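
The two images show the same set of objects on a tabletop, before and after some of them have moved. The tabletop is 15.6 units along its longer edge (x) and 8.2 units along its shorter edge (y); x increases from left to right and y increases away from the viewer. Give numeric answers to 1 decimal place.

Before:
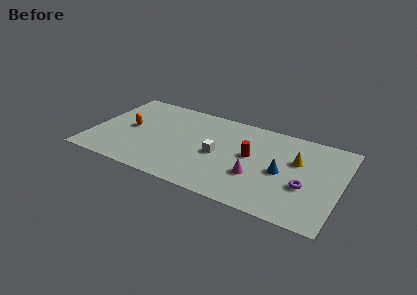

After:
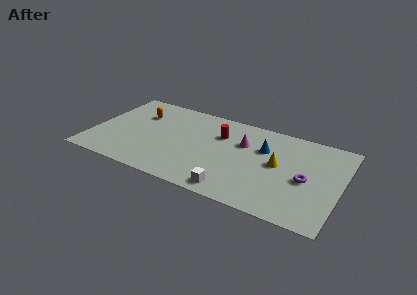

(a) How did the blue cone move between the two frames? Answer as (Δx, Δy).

(-1.3, 1.7)

The blue cone started near (12.0, 3.8) and ended near (10.7, 5.5).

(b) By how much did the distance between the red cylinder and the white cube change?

+2.8

Before: roughly 2.1 units apart; after: 4.9. That's 2.8 units further apart.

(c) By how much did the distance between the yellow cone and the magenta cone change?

-0.8

Before: roughly 3.3 units apart; after: 2.5. That's 0.8 units closer together.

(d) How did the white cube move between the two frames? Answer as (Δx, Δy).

(1.3, -2.8)

From the two frames, the white cube sits at roughly (8.0, 3.8) before and (9.3, 1.0) after.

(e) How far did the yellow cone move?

1.4

The yellow cone was near (12.8, 5.2) before and (11.7, 4.4) after, so it travelled √(1.1² + 0.8²) ≈ 1.4 units.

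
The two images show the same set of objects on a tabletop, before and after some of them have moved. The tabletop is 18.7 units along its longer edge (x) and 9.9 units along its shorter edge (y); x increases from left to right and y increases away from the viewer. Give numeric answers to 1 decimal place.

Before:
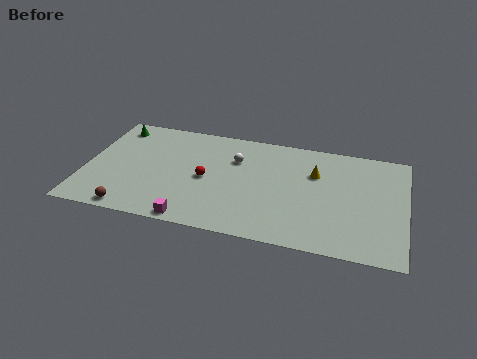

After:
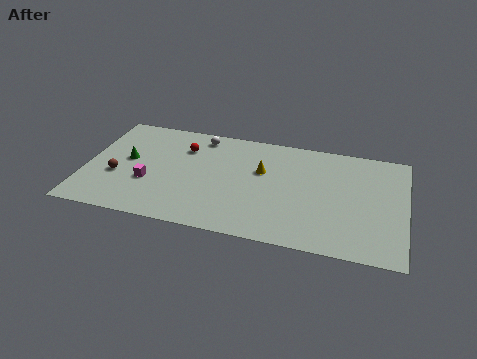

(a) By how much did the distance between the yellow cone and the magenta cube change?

-2.0

They were about 9.0 units apart before and 7.0 after — 2.0 units closer together.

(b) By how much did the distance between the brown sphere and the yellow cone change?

-3.2

The distance was about 11.9 in the first image and 8.7 in the second, so they moved 3.2 units closer together.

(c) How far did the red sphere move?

3.0

The red sphere moved from about (7.1, 4.7) to (5.6, 7.3), a distance of √(1.5² + 2.6²) ≈ 3.0.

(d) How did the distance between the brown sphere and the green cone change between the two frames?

-6.0

They were about 7.7 units apart before and 1.7 after — 6.0 units closer together.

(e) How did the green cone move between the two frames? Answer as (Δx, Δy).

(1.0, -3.0)

The green cone started near (1.4, 8.4) and ended near (2.4, 5.4).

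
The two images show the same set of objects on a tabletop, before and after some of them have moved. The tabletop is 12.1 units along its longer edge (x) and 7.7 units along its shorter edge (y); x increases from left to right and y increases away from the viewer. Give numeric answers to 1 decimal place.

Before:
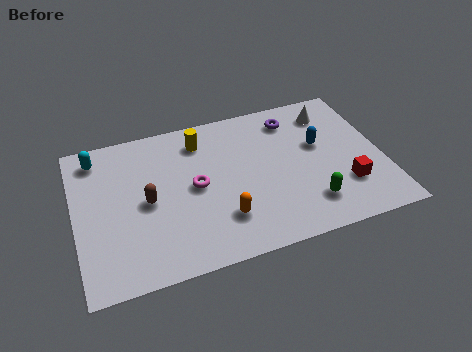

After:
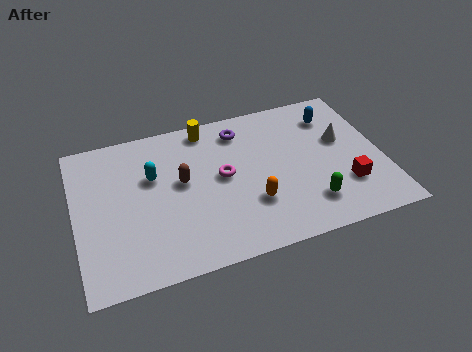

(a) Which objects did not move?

the green capsule and the red cube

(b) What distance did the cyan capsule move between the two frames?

2.6

The cyan capsule moved from about (1.0, 6.5) to (3.1, 4.9), a distance of √(2.1² + 1.6²) ≈ 2.6.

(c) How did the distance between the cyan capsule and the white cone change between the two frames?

-1.8

Before: roughly 9.3 units apart; after: 7.5. That's 1.8 units closer together.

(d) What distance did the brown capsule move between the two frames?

1.5

The brown capsule moved from about (2.8, 3.7) to (4.2, 4.3), a distance of √(1.4² + 0.6²) ≈ 1.5.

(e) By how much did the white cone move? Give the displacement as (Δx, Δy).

(0.3, -1.6)

The white cone started near (10.3, 6.2) and ended near (10.6, 4.6).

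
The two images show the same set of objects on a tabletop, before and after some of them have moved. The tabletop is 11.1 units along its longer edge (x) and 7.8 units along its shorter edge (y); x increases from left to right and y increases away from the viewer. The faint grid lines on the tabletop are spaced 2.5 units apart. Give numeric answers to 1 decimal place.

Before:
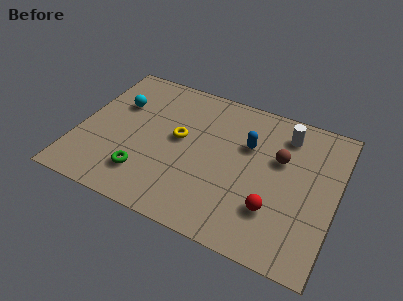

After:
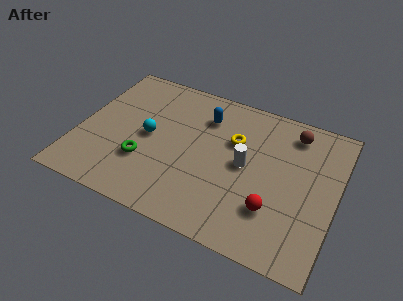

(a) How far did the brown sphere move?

1.6

The brown sphere was near (8.6, 4.9) before and (9.0, 6.5) after, so it travelled √(0.4² + 1.6²) ≈ 1.6 units.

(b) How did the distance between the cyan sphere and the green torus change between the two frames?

-2.4

The distance was about 3.8 in the first image and 1.4 in the second, so they moved 2.4 units closer together.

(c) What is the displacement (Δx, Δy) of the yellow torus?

(2.3, 0.8)

From the two frames, the yellow torus sits at roughly (4.3, 4.3) before and (6.6, 5.1) after.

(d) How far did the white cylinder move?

2.7

From (8.7, 6.3) to (7.2, 4.0), the white cylinder covered √(1.5² + 2.3²) ≈ 2.7 units.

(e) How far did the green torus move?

0.7

The green torus was near (3.1, 1.8) before and (3.0, 2.5) after, so it travelled √(0.1² + 0.7²) ≈ 0.7 units.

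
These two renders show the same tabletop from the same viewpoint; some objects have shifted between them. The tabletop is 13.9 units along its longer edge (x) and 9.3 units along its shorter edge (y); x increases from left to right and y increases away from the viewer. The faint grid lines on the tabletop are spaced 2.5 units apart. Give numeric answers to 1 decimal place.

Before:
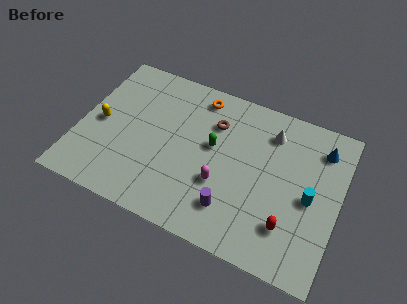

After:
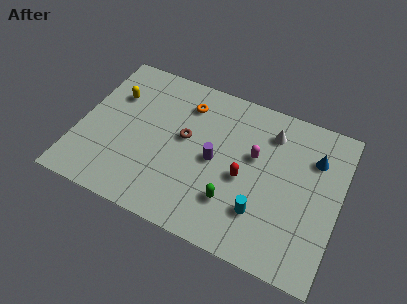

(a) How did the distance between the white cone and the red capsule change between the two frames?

-1.8

They were about 5.2 units apart before and 3.4 after — 1.8 units closer together.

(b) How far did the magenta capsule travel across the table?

2.7

The magenta capsule moved from about (7.8, 3.3) to (9.3, 5.6), a distance of √(1.5² + 2.3²) ≈ 2.7.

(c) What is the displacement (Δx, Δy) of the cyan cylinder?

(-2.4, -1.8)

The cyan cylinder was at about (12.4, 4.3) and moved to about (10.0, 2.5).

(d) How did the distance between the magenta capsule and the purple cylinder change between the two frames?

+0.9

Before: roughly 1.4 units apart; after: 2.3. That's 0.9 units further apart.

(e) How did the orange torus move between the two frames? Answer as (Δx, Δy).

(-0.6, -0.7)

The orange torus was at about (6.0, 8.0) and moved to about (5.4, 7.3).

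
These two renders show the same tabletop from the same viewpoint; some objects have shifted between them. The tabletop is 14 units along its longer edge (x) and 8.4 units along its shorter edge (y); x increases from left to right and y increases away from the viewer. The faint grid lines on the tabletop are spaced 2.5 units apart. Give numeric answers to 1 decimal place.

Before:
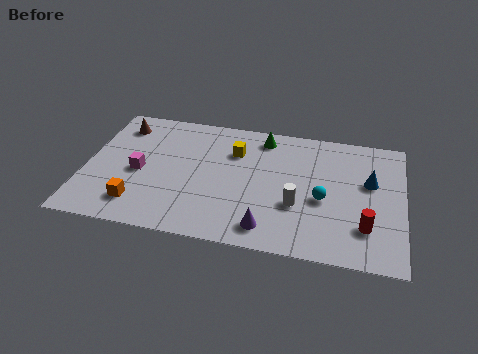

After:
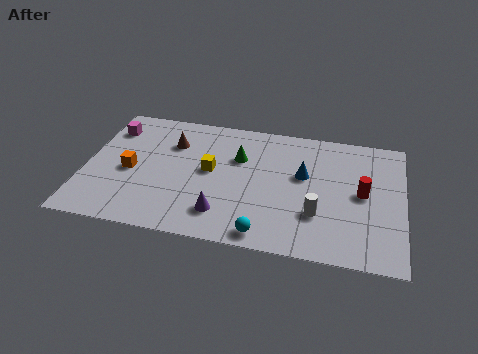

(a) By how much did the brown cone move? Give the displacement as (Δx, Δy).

(2.4, -0.8)

The brown cone started near (1.3, 6.8) and ended near (3.7, 6.0).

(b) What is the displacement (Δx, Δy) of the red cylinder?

(-0.2, 2.1)

The red cylinder was at about (12.4, 2.2) and moved to about (12.2, 4.3).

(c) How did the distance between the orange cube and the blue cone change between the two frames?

-2.9

Before: roughly 10.6 units apart; after: 7.7. That's 2.9 units closer together.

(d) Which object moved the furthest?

the cyan sphere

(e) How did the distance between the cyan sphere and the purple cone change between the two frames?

-1.2

The distance was about 3.3 in the first image and 2.1 in the second, so they moved 1.2 units closer together.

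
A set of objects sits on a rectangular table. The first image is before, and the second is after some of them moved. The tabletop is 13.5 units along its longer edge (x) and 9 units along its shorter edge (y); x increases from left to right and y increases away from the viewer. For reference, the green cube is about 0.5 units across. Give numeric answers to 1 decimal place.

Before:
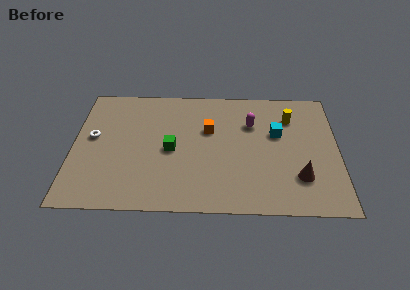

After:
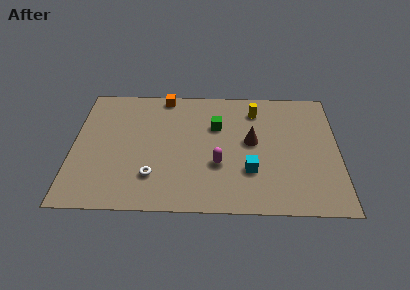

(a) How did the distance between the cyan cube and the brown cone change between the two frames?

-1.2

They were about 3.3 units apart before and 2.1 after — 1.2 units closer together.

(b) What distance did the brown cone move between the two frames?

3.5

The brown cone moved from about (11.5, 2.4) to (9.1, 4.9), a distance of √(2.4² + 2.5²) ≈ 3.5.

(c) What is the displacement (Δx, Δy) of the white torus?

(3.1, -2.7)

The white torus was at about (1.0, 5.0) and moved to about (4.1, 2.3).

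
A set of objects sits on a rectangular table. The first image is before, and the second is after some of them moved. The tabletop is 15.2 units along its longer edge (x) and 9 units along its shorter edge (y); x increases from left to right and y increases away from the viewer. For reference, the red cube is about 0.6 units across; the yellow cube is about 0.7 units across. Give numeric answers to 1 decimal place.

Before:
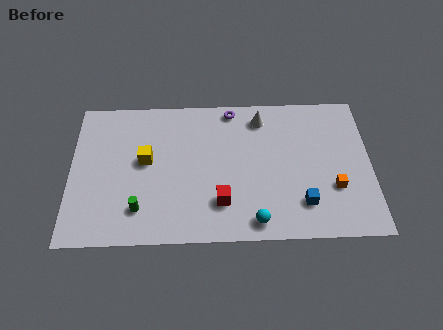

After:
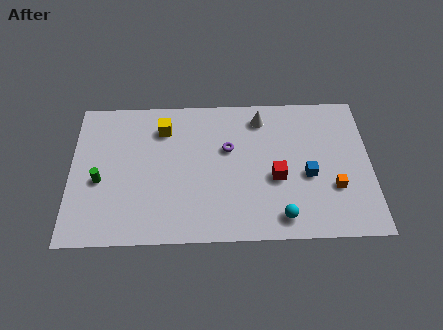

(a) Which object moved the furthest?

the red cube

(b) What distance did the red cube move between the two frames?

3.1

From (7.6, 2.3) to (10.4, 3.7), the red cube covered √(2.8² + 1.4²) ≈ 3.1 units.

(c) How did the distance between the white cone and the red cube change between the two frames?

-1.7

The distance was about 5.6 in the first image and 3.9 in the second, so they moved 1.7 units closer together.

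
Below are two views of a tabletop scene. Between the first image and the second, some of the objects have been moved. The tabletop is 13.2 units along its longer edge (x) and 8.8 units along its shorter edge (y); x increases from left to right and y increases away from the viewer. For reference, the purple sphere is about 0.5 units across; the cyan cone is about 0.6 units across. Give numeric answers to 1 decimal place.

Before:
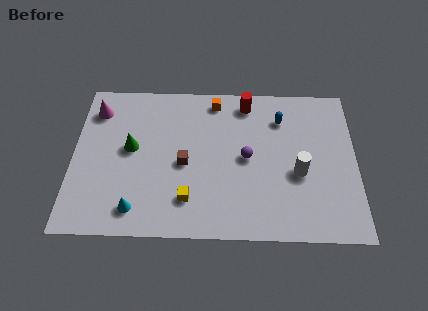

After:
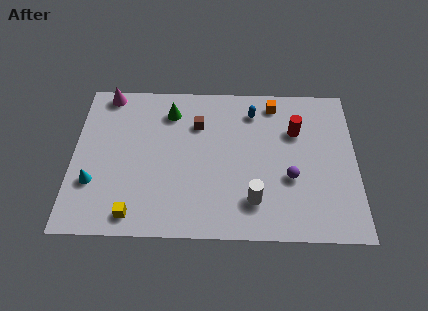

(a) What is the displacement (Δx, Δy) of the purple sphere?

(2.0, -1.1)

The purple sphere started near (8.1, 4.4) and ended near (10.1, 3.3).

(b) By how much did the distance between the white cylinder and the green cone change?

-1.6

Before: roughly 7.9 units apart; after: 6.3. That's 1.6 units closer together.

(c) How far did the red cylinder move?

2.8

The red cylinder moved from about (8.1, 7.6) to (10.4, 6.0), a distance of √(2.3² + 1.6²) ≈ 2.8.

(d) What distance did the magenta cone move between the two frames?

1.1

From (1.0, 7.0) to (1.5, 8.0), the magenta cone covered √(0.5² + 1.0²) ≈ 1.1 units.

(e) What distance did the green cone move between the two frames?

2.8

The green cone moved from about (2.7, 4.8) to (4.5, 7.0), a distance of √(1.8² + 2.2²) ≈ 2.8.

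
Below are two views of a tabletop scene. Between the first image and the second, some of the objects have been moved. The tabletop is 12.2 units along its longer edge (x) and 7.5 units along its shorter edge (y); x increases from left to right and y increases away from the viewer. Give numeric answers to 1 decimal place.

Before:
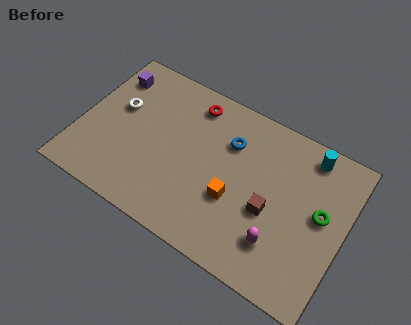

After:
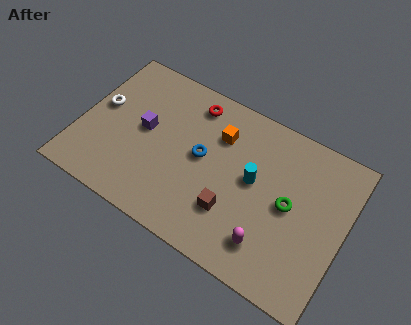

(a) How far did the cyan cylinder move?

3.3

The cyan cylinder was near (10.2, 6.5) before and (8.0, 4.1) after, so it travelled √(2.2² + 2.4²) ≈ 3.3 units.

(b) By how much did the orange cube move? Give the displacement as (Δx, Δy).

(-1.1, 2.6)

The orange cube started near (7.3, 2.8) and ended near (6.2, 5.4).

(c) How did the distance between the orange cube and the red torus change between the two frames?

-2.6

They were about 4.3 units apart before and 1.7 after — 2.6 units closer together.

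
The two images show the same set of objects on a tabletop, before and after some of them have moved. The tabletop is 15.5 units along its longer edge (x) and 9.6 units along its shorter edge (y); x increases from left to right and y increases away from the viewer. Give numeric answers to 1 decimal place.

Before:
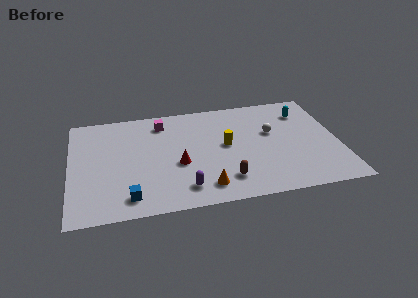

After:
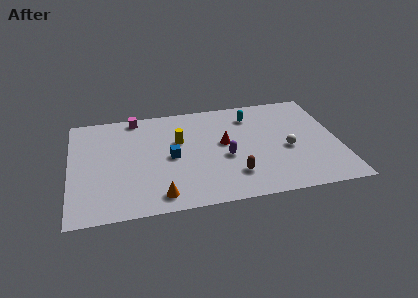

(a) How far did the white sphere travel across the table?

1.9

The white sphere moved from about (11.7, 5.8) to (12.5, 4.1), a distance of √(0.8² + 1.7²) ≈ 1.9.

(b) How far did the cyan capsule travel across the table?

3.1

The cyan capsule moved from about (13.7, 7.4) to (10.6, 7.6), a distance of √(3.1² + 0.2²) ≈ 3.1.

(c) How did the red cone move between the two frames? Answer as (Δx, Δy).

(2.7, 1.4)

The red cone was at about (6.2, 3.9) and moved to about (8.9, 5.3).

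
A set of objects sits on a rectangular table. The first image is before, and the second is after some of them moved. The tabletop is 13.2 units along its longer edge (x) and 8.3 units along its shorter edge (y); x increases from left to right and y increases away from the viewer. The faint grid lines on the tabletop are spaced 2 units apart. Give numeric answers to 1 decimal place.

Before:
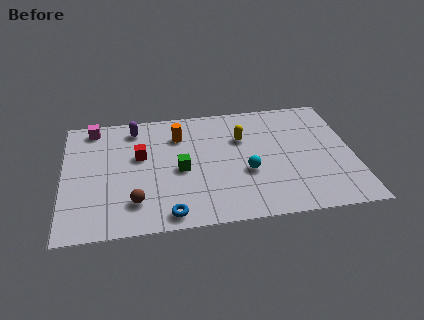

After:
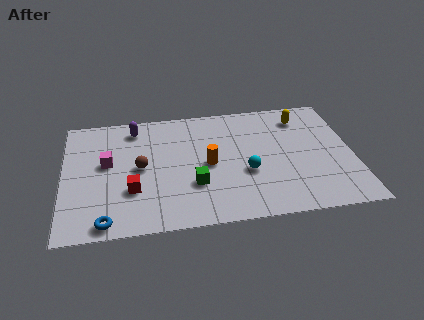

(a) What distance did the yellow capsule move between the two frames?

3.0

The yellow capsule was near (8.2, 5.6) before and (11.0, 6.7) after, so it travelled √(2.8² + 1.1²) ≈ 3.0 units.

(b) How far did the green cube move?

1.3

The green cube was near (5.3, 3.8) before and (5.9, 2.7) after, so it travelled √(0.6² + 1.1²) ≈ 1.3 units.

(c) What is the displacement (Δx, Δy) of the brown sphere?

(0.3, 2.3)

The brown sphere was at about (3.2, 1.9) and moved to about (3.5, 4.2).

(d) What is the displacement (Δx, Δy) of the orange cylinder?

(1.3, -2.2)

The orange cylinder started near (5.3, 6.2) and ended near (6.6, 4.0).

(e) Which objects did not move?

the cyan sphere and the purple capsule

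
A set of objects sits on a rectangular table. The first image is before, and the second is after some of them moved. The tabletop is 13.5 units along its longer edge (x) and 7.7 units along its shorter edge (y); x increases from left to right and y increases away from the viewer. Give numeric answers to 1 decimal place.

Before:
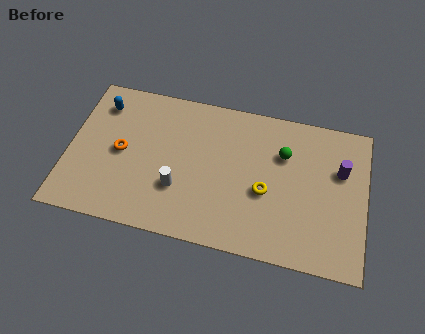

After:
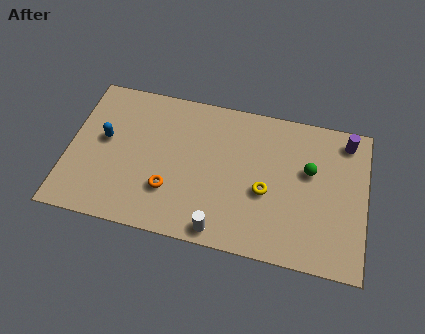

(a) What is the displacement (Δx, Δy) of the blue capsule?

(0.3, -1.8)

The blue capsule started near (1.3, 6.1) and ended near (1.6, 4.3).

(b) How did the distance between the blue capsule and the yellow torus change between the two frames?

-0.7

The distance was about 8.2 in the first image and 7.5 in the second, so they moved 0.7 units closer together.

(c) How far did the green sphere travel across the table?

1.3

The green sphere moved from about (9.7, 5.3) to (10.9, 4.7), a distance of √(1.2² + 0.6²) ≈ 1.3.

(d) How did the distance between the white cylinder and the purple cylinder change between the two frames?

+0.3

Before: roughly 7.6 units apart; after: 7.9. That's 0.3 units further apart.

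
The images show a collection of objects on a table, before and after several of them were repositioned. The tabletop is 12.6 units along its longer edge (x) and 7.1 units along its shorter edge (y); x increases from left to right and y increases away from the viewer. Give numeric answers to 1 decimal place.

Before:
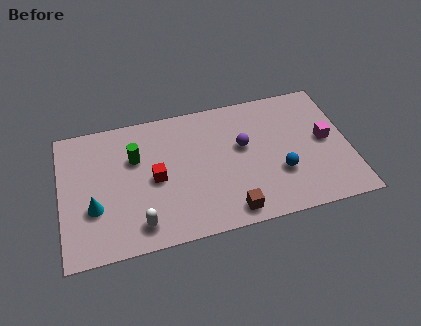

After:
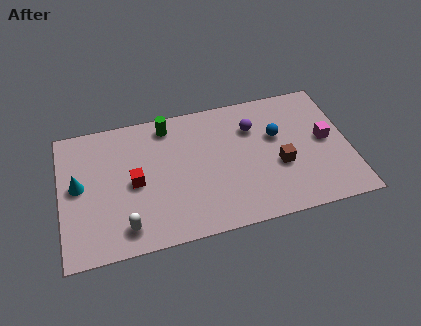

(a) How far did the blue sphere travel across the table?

2.0

The blue sphere was near (9.5, 2.4) before and (9.5, 4.4) after, so it travelled √(0.0² + 2.0²) ≈ 2.0 units.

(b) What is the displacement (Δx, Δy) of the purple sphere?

(0.5, 0.9)

From the two frames, the purple sphere sits at roughly (8.0, 4.2) before and (8.5, 5.1) after.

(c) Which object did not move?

the magenta cube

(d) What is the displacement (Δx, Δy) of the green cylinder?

(1.5, 1.4)

The green cylinder was at about (3.3, 4.7) and moved to about (4.8, 6.1).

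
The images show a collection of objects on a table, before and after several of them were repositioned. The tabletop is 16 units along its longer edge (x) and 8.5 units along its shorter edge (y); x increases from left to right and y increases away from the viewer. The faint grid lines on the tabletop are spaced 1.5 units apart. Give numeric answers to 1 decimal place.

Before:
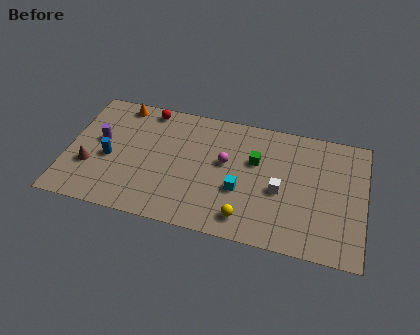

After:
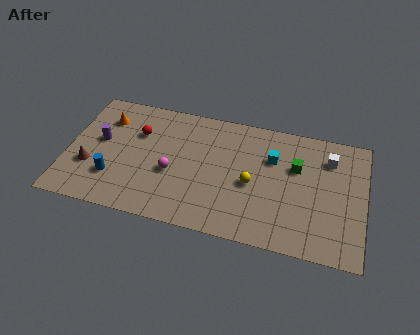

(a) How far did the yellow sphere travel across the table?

2.4

The yellow sphere moved from about (9.8, 1.4) to (10.0, 3.8), a distance of √(0.2² + 2.4²) ≈ 2.4.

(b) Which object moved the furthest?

the white cube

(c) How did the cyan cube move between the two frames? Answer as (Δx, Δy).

(1.6, 2.6)

The cyan cube was at about (9.4, 3.2) and moved to about (11.0, 5.8).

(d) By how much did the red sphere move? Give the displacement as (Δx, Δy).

(-0.4, -1.8)

The red sphere was at about (4.1, 7.6) and moved to about (3.7, 5.8).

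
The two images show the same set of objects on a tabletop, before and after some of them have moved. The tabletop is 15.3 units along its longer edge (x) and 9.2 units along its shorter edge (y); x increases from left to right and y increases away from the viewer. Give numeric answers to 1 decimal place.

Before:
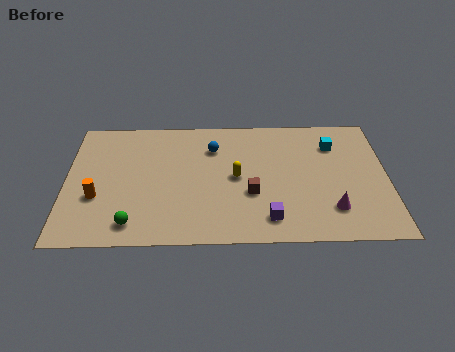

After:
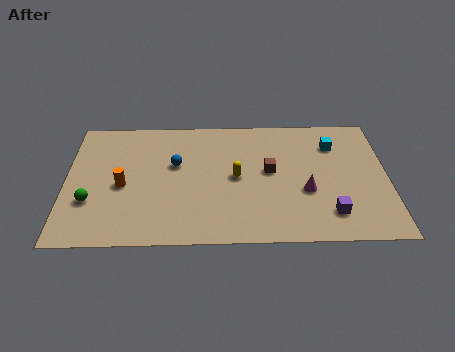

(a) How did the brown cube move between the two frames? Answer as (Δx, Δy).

(0.9, 1.6)

The brown cube started near (8.8, 3.4) and ended near (9.7, 5.0).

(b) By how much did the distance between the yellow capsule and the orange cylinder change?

-1.3

The distance was about 6.7 in the first image and 5.4 in the second, so they moved 1.3 units closer together.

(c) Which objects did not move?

the cyan cube and the yellow capsule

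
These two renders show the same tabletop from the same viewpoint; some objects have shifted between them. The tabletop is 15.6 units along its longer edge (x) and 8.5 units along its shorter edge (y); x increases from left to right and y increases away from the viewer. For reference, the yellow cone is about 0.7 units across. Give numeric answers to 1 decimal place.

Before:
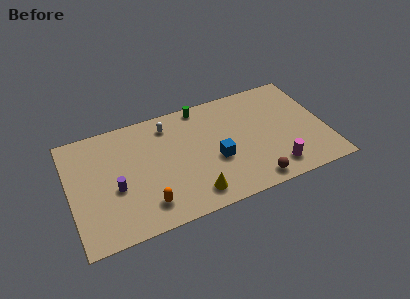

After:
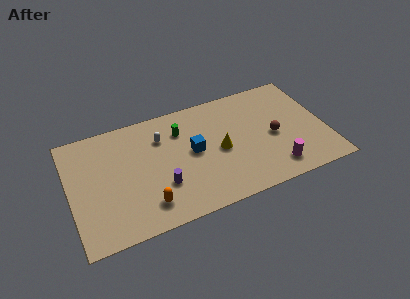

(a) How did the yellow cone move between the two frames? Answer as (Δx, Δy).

(1.9, 2.6)

From the two frames, the yellow cone sits at roughly (7.2, 1.4) before and (9.1, 4.0) after.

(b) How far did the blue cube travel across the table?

1.7

The blue cube moved from about (8.8, 3.4) to (7.5, 4.5), a distance of √(1.3² + 1.1²) ≈ 1.7.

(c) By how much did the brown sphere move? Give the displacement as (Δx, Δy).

(1.6, 2.9)

From the two frames, the brown sphere sits at roughly (10.8, 1.0) before and (12.4, 3.9) after.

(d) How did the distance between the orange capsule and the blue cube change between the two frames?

-0.5

Before: roughly 4.7 units apart; after: 4.2. That's 0.5 units closer together.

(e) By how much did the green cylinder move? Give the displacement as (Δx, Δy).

(-1.4, -1.4)

The green cylinder started near (8.3, 7.7) and ended near (6.9, 6.3).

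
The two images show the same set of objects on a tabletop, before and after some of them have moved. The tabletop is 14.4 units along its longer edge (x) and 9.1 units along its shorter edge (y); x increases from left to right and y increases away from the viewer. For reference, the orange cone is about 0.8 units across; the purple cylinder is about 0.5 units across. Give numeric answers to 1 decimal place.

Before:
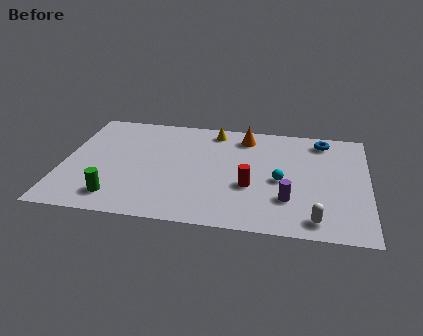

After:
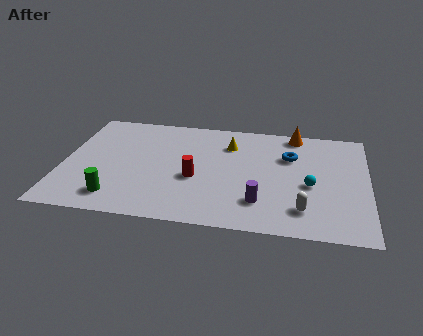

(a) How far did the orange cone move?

2.5

The orange cone was near (8.5, 7.6) before and (10.9, 8.2) after, so it travelled √(2.4² + 0.6²) ≈ 2.5 units.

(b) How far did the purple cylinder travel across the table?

1.4

From (10.7, 2.6) to (9.4, 2.2), the purple cylinder covered √(1.3² + 0.4²) ≈ 1.4 units.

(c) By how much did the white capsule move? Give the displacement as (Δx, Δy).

(-0.6, 0.7)

The white capsule started near (12.0, 1.2) and ended near (11.4, 1.9).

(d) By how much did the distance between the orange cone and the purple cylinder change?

+0.7

They were about 5.5 units apart before and 6.2 after — 0.7 units further apart.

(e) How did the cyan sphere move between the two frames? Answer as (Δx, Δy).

(1.4, -0.2)

From the two frames, the cyan sphere sits at roughly (10.3, 4.1) before and (11.7, 3.9) after.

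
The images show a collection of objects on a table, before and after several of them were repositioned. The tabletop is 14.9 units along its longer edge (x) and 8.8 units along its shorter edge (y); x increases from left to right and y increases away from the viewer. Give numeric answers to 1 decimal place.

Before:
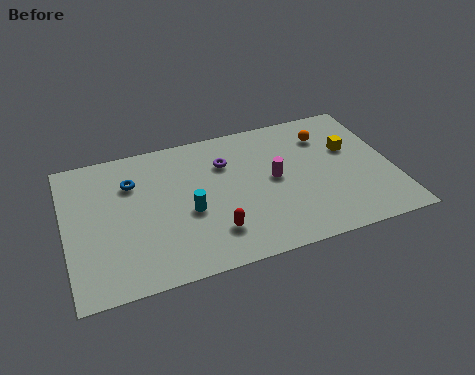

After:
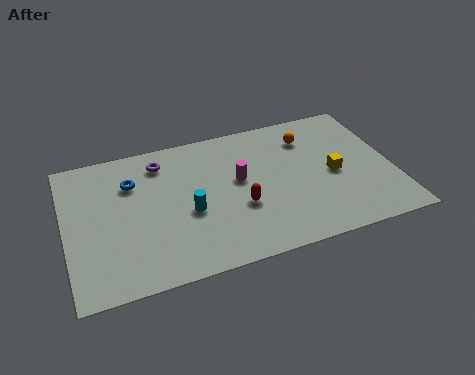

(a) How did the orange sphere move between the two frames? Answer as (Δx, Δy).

(-0.8, 0.1)

The orange sphere was at about (12.1, 6.7) and moved to about (11.3, 6.8).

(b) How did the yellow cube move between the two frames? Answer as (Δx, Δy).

(-0.9, -1.4)

The yellow cube was at about (13.1, 5.5) and moved to about (12.2, 4.1).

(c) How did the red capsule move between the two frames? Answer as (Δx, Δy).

(1.3, 1.2)

The red capsule started near (6.5, 2.1) and ended near (7.8, 3.3).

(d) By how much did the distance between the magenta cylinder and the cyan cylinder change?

-1.4

The distance was about 4.1 in the first image and 2.7 in the second, so they moved 1.4 units closer together.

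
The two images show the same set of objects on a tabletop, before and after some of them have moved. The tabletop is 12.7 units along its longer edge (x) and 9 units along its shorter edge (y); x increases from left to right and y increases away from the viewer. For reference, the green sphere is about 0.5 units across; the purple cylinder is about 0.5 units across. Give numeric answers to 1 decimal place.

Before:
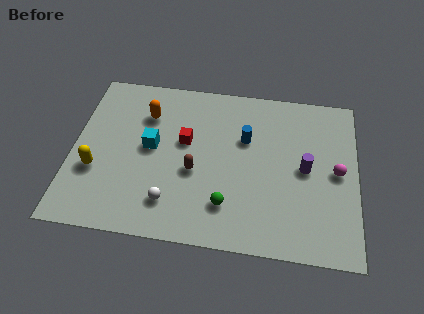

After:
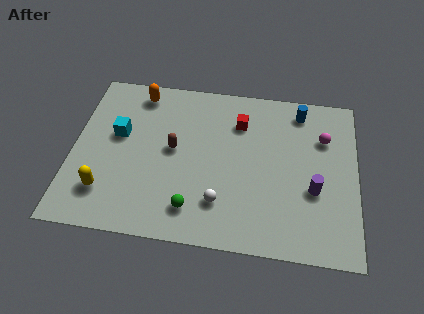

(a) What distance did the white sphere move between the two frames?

2.2

The white sphere moved from about (4.5, 1.9) to (6.7, 2.2), a distance of √(2.2² + 0.3²) ≈ 2.2.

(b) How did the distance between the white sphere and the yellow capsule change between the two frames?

+1.5

Before: roughly 3.6 units apart; after: 5.1. That's 1.5 units further apart.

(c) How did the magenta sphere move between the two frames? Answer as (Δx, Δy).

(-0.6, 1.8)

The magenta sphere started near (11.8, 4.5) and ended near (11.2, 6.3).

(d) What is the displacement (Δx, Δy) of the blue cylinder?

(2.4, 1.9)

The blue cylinder started near (7.7, 5.8) and ended near (10.1, 7.7).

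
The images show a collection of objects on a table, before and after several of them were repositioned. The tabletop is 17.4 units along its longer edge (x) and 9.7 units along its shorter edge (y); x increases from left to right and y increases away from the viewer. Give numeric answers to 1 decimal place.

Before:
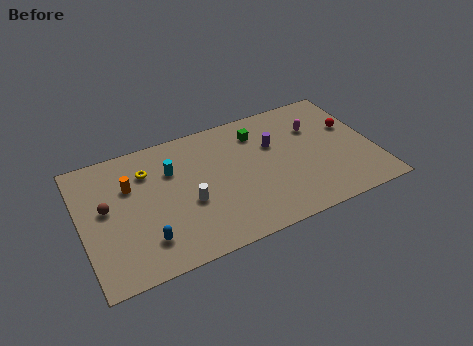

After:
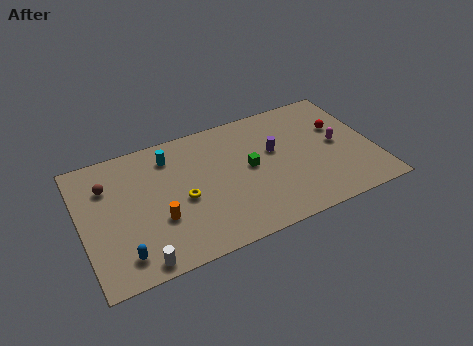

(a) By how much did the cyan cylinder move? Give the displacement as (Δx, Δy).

(0.0, 1.1)

The cyan cylinder started near (5.5, 6.7) and ended near (5.5, 7.8).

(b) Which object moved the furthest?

the white cylinder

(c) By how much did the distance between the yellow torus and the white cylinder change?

+0.6

They were about 3.9 units apart before and 4.5 after — 0.6 units further apart.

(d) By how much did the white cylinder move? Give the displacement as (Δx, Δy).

(-3.2, -3.0)

From the two frames, the white cylinder sits at roughly (6.2, 3.9) before and (3.0, 0.9) after.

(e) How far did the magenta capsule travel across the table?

2.1

From (14.2, 6.7) to (15.3, 4.9), the magenta capsule covered √(1.1² + 1.8²) ≈ 2.1 units.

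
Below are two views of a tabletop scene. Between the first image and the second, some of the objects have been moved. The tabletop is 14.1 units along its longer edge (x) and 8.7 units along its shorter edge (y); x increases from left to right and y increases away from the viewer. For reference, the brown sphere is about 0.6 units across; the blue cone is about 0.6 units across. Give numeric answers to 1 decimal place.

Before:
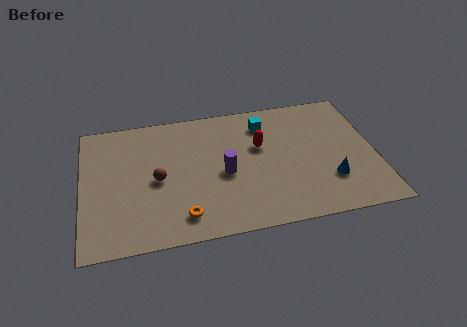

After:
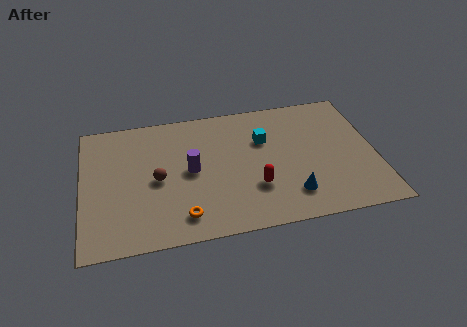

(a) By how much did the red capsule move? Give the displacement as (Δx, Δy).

(-0.4, -2.7)

From the two frames, the red capsule sits at roughly (8.6, 5.4) before and (8.2, 2.7) after.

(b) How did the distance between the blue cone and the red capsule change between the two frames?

-2.4

The distance was about 4.3 in the first image and 1.9 in the second, so they moved 2.4 units closer together.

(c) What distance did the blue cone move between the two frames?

2.0

The blue cone moved from about (11.8, 2.5) to (9.9, 1.9), a distance of √(1.9² + 0.6²) ≈ 2.0.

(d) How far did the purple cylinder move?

1.7

The purple cylinder moved from about (6.8, 3.9) to (5.2, 4.4), a distance of √(1.6² + 0.5²) ≈ 1.7.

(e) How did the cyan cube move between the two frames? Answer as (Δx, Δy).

(-0.1, -1.1)

The cyan cube was at about (8.9, 6.9) and moved to about (8.8, 5.8).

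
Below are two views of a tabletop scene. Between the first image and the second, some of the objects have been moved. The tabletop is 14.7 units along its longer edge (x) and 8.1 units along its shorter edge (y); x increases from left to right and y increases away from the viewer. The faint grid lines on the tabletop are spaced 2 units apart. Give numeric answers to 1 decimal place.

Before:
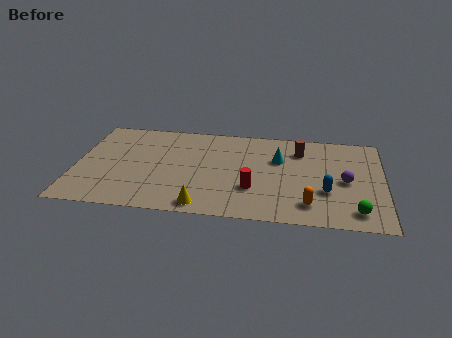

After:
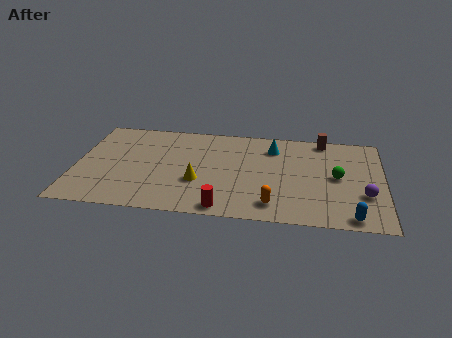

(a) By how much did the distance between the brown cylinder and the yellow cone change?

+0.4

They were about 7.0 units apart before and 7.4 after — 0.4 units further apart.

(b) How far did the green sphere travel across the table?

2.9

The green sphere moved from about (13.4, 1.3) to (12.5, 4.1), a distance of √(0.9² + 2.8²) ≈ 2.9.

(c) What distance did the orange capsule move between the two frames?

1.7

The orange capsule was near (11.2, 1.6) before and (9.5, 1.4) after, so it travelled √(1.7² + 0.2²) ≈ 1.7 units.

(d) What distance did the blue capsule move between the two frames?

2.3

The blue capsule was near (12.0, 2.8) before and (13.2, 0.8) after, so it travelled √(1.2² + 2.0²) ≈ 2.3 units.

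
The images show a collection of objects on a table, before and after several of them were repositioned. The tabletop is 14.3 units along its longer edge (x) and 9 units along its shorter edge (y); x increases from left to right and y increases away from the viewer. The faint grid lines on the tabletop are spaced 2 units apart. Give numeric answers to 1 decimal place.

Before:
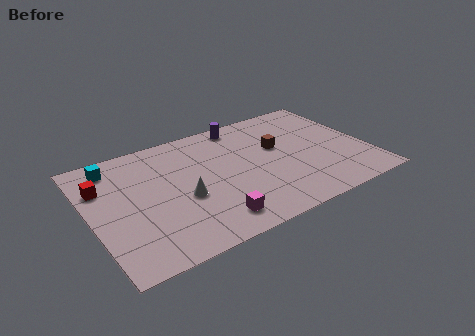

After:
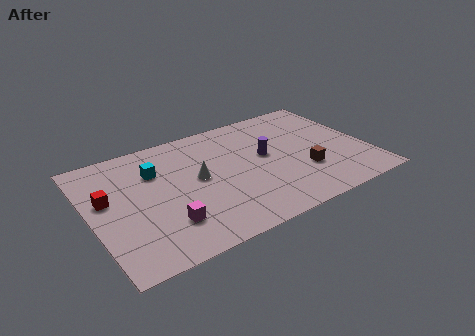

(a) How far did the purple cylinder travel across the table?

3.1

The purple cylinder moved from about (8.3, 8.0) to (9.1, 5.0), a distance of √(0.8² + 3.0²) ≈ 3.1.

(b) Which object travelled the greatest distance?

the purple cylinder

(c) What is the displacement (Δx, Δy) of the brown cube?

(1.0, -2.5)

From the two frames, the brown cube sits at roughly (9.8, 5.4) before and (10.8, 2.9) after.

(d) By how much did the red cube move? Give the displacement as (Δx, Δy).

(0.1, -1.0)

The red cube was at about (0.8, 6.3) and moved to about (0.9, 5.3).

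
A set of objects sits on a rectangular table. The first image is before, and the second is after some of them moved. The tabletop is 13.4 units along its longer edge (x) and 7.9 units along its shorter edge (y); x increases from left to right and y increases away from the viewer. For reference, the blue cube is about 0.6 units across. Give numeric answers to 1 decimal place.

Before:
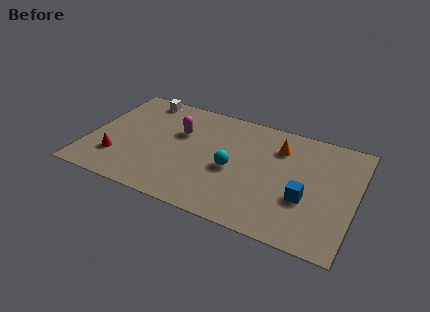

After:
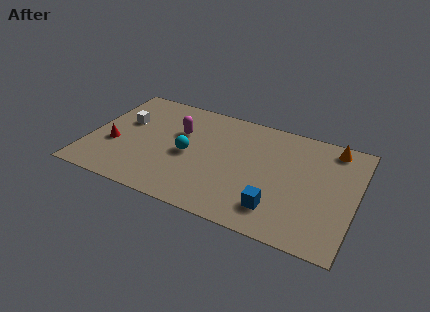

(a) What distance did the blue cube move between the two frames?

1.8

From (11.0, 2.9) to (9.7, 1.7), the blue cube covered √(1.3² + 1.2²) ≈ 1.8 units.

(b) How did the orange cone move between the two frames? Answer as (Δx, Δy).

(2.6, 1.0)

The orange cone started near (9.4, 5.9) and ended near (12.0, 6.9).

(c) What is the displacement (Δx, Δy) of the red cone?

(-0.3, 0.9)

From the two frames, the red cone sits at roughly (1.6, 2.1) before and (1.3, 3.0) after.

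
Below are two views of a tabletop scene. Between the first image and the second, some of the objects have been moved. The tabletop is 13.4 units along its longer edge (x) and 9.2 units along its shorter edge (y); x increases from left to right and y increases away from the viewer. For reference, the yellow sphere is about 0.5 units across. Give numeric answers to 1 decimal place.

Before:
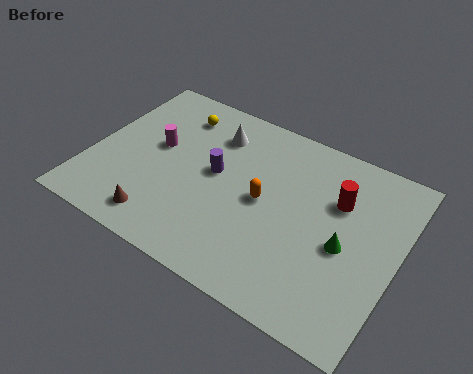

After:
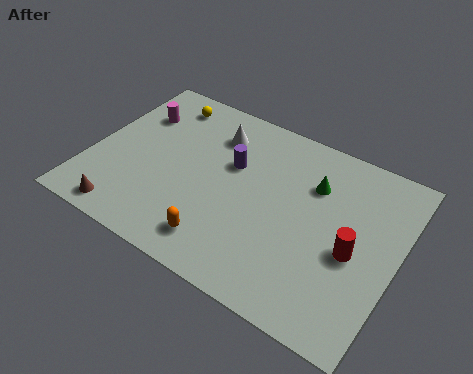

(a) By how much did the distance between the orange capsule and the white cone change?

+2.0

The distance was about 3.6 in the first image and 5.6 in the second, so they moved 2.0 units further apart.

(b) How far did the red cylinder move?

2.4

The red cylinder moved from about (10.6, 6.2) to (11.6, 4.0), a distance of √(1.0² + 2.2²) ≈ 2.4.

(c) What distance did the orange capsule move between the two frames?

3.3

The orange capsule was near (7.6, 4.6) before and (6.2, 1.6) after, so it travelled √(1.4² + 3.0²) ≈ 3.3 units.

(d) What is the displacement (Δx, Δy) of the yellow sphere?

(-0.7, 0.4)

From the two frames, the yellow sphere sits at roughly (3.2, 7.4) before and (2.5, 7.8) after.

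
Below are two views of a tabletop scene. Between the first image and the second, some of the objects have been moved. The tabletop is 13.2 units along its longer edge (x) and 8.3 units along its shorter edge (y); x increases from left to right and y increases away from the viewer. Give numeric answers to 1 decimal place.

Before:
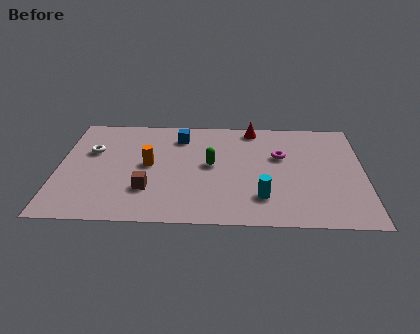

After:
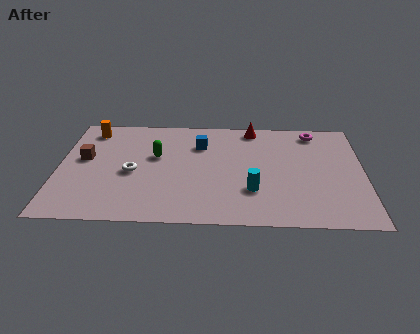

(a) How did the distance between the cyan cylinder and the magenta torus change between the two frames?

+2.1

The distance was about 3.3 in the first image and 5.4 in the second, so they moved 2.1 units further apart.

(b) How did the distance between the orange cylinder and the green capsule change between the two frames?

+0.8

Before: roughly 2.7 units apart; after: 3.5. That's 0.8 units further apart.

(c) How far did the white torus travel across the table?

2.4

The white torus moved from about (1.4, 5.3) to (3.2, 3.7), a distance of √(1.8² + 1.6²) ≈ 2.4.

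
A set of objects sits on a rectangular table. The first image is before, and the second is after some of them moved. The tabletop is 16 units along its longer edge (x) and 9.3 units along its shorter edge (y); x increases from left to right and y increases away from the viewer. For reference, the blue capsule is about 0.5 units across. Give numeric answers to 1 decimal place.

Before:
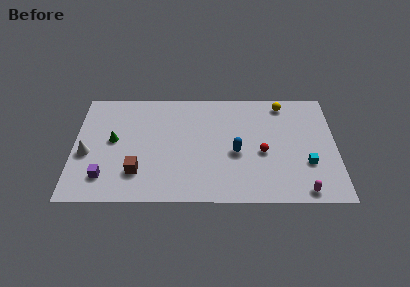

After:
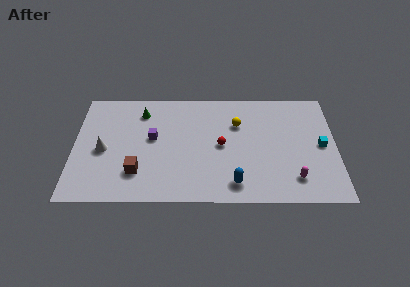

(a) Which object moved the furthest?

the purple cube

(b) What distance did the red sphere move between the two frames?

2.6

The red sphere was near (11.5, 4.0) before and (9.0, 4.6) after, so it travelled √(2.5² + 0.6²) ≈ 2.6 units.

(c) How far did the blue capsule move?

2.5

The blue capsule moved from about (9.9, 4.0) to (9.8, 1.5), a distance of √(0.1² + 2.5²) ≈ 2.5.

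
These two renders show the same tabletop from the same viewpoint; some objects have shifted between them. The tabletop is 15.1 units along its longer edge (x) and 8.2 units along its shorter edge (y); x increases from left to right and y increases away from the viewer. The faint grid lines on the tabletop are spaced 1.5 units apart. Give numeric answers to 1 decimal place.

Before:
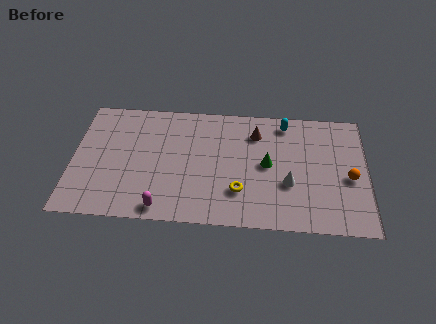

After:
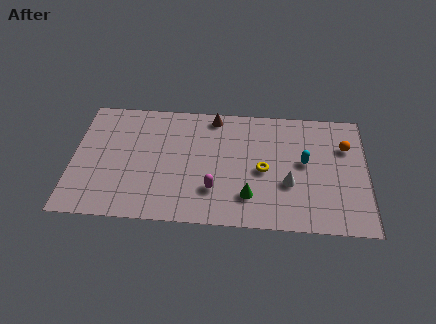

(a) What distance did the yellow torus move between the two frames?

1.9

The yellow torus was near (8.6, 2.3) before and (9.8, 3.8) after, so it travelled √(1.2² + 1.5²) ≈ 1.9 units.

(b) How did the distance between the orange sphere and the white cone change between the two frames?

+0.8

They were about 3.2 units apart before and 4.0 after — 0.8 units further apart.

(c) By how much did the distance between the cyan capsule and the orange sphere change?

-2.4

They were about 4.8 units apart before and 2.4 after — 2.4 units closer together.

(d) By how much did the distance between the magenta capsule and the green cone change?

-4.4

The distance was about 6.2 in the first image and 1.8 in the second, so they moved 4.4 units closer together.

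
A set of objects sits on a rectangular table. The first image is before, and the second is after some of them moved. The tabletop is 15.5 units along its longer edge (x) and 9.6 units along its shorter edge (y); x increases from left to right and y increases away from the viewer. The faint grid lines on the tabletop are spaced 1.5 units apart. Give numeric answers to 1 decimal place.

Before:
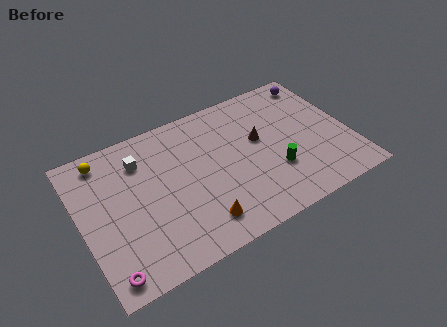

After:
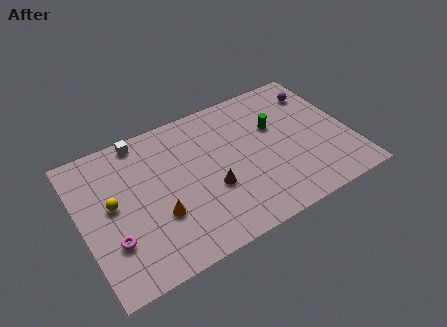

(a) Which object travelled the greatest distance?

the brown cone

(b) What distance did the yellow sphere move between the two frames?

3.1

The yellow sphere was near (1.7, 8.3) before and (1.8, 5.2) after, so it travelled √(0.1² + 3.1²) ≈ 3.1 units.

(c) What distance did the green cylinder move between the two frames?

3.0

The green cylinder was near (10.9, 3.1) before and (11.4, 6.1) after, so it travelled √(0.5² + 3.0²) ≈ 3.0 units.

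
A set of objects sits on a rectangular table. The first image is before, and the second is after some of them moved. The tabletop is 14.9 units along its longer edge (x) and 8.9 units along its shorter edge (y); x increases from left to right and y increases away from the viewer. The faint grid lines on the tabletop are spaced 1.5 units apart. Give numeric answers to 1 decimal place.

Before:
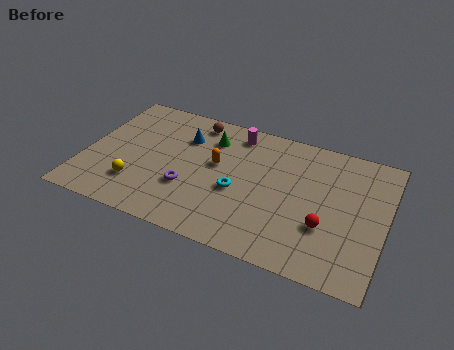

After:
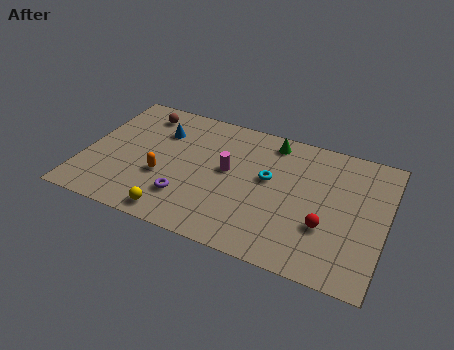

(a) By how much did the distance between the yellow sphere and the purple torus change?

-1.2

They were about 2.6 units apart before and 1.4 after — 1.2 units closer together.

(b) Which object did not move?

the red sphere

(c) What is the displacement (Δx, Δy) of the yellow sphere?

(2.1, -1.3)

The yellow sphere started near (2.8, 2.3) and ended near (4.9, 1.0).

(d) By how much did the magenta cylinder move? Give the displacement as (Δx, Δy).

(-0.1, -2.7)

From the two frames, the magenta cylinder sits at roughly (7.2, 7.6) before and (7.1, 4.9) after.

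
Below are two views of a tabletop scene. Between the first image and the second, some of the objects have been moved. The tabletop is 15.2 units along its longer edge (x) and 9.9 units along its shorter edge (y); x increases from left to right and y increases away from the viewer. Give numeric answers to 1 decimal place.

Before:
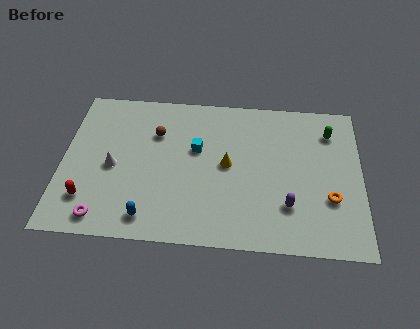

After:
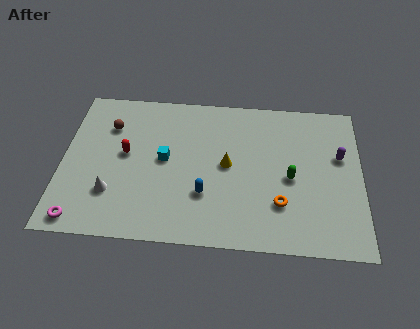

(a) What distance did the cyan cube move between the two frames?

1.8

From (6.8, 6.0) to (5.2, 5.2), the cyan cube covered √(1.6² + 0.8²) ≈ 1.8 units.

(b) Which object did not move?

the yellow cone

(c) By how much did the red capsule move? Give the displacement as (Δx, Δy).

(1.8, 3.1)

The red capsule started near (1.4, 2.3) and ended near (3.2, 5.4).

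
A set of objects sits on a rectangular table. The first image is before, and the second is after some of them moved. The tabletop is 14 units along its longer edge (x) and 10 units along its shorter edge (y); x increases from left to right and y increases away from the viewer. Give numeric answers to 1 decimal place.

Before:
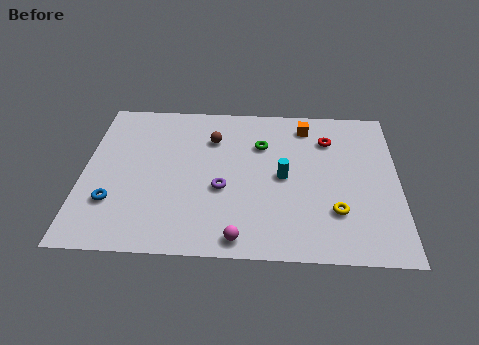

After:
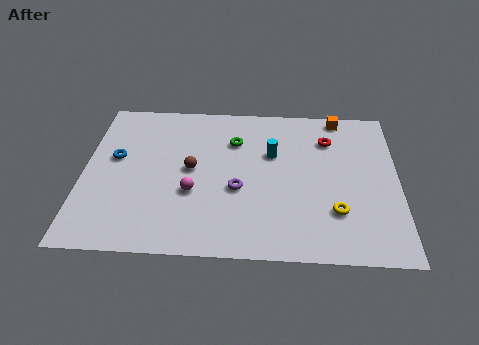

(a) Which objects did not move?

the red torus and the yellow torus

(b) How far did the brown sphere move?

2.3

From (5.7, 7.3) to (4.8, 5.2), the brown sphere covered √(0.9² + 2.1²) ≈ 2.3 units.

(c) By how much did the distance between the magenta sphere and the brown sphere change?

-4.9

They were about 6.4 units apart before and 1.5 after — 4.9 units closer together.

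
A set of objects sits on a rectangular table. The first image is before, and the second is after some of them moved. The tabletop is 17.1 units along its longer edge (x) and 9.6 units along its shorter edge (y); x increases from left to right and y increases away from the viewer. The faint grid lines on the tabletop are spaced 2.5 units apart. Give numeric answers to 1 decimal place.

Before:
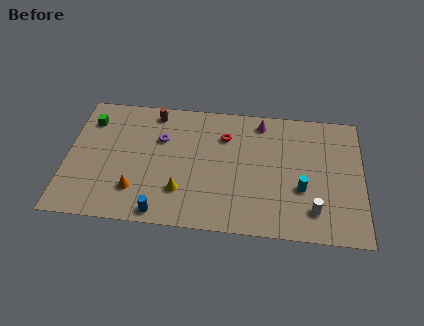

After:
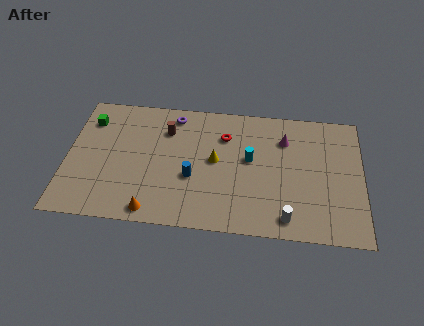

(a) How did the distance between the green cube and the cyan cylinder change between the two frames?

-3.4

They were about 13.0 units apart before and 9.6 after — 3.4 units closer together.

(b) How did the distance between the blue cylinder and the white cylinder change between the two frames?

-2.8

Before: roughly 8.8 units apart; after: 6.0. That's 2.8 units closer together.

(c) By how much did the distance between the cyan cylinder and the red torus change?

-3.5

The distance was about 5.7 in the first image and 2.2 in the second, so they moved 3.5 units closer together.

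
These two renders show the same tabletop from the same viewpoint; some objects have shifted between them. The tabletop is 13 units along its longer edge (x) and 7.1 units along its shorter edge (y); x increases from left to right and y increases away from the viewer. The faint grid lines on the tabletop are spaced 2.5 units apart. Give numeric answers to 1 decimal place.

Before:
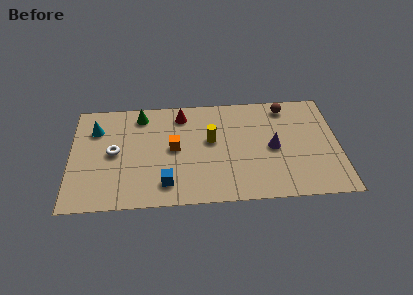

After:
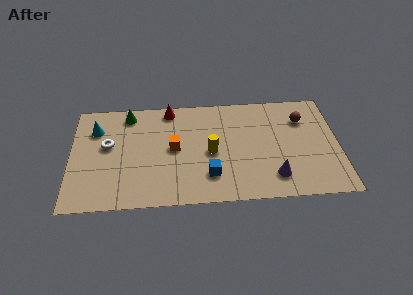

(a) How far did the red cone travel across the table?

0.7

The red cone was near (5.4, 5.9) before and (4.8, 6.3) after, so it travelled √(0.6² + 0.4²) ≈ 0.7 units.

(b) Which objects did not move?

the cyan cone and the orange cube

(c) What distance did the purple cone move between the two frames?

1.9

The purple cone was near (9.8, 3.4) before and (9.8, 1.5) after, so it travelled √(0.0² + 1.9²) ≈ 1.9 units.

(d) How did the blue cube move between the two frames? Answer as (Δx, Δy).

(2.1, 0.4)

From the two frames, the blue cube sits at roughly (4.6, 1.4) before and (6.7, 1.8) after.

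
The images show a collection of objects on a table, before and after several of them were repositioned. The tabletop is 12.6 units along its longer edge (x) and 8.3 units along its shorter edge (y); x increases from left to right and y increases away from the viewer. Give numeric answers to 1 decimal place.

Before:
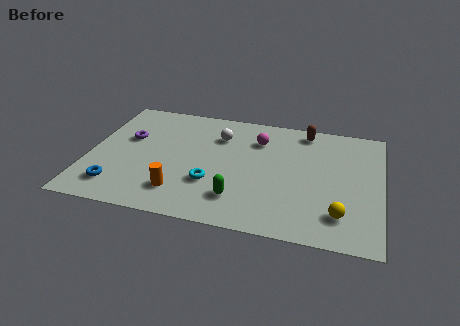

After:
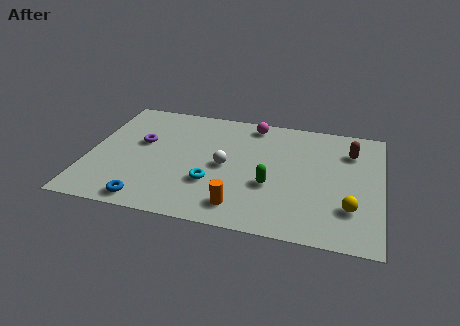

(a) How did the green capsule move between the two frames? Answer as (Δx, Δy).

(1.3, 1.2)

The green capsule started near (6.6, 1.9) and ended near (7.9, 3.1).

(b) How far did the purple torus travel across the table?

0.6

The purple torus moved from about (1.6, 5.1) to (2.2, 4.9), a distance of √(0.6² + 0.2²) ≈ 0.6.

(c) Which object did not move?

the cyan torus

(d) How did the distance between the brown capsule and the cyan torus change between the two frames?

+0.8

They were about 6.0 units apart before and 6.8 after — 0.8 units further apart.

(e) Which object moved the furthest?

the orange cylinder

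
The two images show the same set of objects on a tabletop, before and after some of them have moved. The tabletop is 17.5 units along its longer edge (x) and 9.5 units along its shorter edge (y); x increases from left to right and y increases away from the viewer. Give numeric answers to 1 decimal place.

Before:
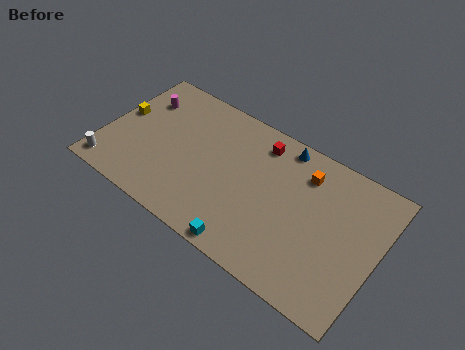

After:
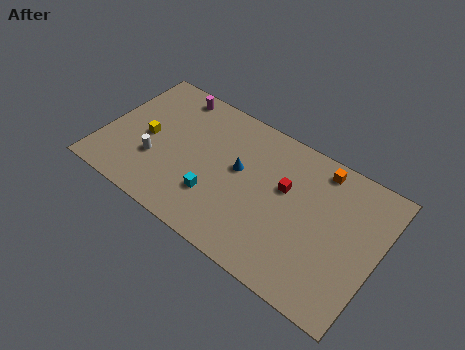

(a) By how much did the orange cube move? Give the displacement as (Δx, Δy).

(0.8, 0.9)

The orange cube was at about (12.5, 7.4) and moved to about (13.3, 8.3).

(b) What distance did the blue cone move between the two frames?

3.9

The blue cone was near (10.9, 8.5) before and (8.6, 5.4) after, so it travelled √(2.3² + 3.1²) ≈ 3.9 units.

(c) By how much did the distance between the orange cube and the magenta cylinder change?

-1.0

They were about 10.7 units apart before and 9.7 after — 1.0 units closer together.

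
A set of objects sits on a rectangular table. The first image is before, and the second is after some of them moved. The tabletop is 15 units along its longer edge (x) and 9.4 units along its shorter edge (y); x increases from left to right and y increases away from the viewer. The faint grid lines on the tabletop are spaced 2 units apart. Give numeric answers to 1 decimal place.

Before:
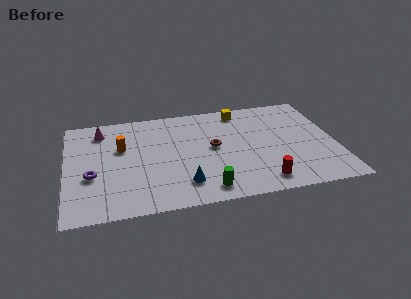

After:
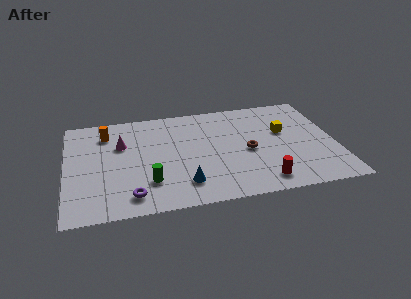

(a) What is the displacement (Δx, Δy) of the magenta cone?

(1.1, -1.5)

From the two frames, the magenta cone sits at roughly (2.0, 7.7) before and (3.1, 6.2) after.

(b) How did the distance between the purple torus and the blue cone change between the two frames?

-2.3

Before: roughly 5.2 units apart; after: 2.9. That's 2.3 units closer together.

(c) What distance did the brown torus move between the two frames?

2.0

The brown torus moved from about (8.2, 5.0) to (10.1, 4.3), a distance of √(1.9² + 0.7²) ≈ 2.0.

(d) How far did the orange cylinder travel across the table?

1.7

From (3.1, 5.9) to (2.3, 7.4), the orange cylinder covered √(0.8² + 1.5²) ≈ 1.7 units.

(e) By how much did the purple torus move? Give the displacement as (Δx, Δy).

(2.1, -2.1)

The purple torus was at about (1.4, 3.6) and moved to about (3.5, 1.5).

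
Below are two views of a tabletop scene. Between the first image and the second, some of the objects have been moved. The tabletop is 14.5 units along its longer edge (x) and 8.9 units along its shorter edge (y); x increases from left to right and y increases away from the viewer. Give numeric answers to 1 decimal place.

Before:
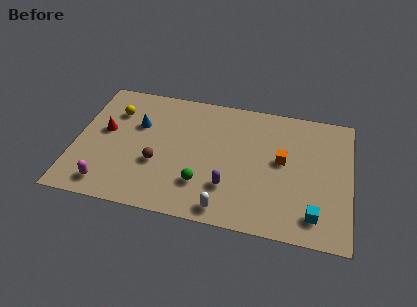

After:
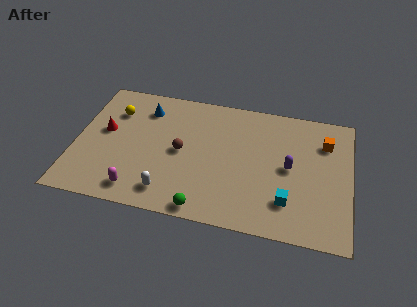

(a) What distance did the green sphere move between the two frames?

1.6

The green sphere was near (6.8, 2.4) before and (7.0, 0.8) after, so it travelled √(0.2² + 1.6²) ≈ 1.6 units.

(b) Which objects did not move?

the red cone and the yellow sphere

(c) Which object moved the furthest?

the purple capsule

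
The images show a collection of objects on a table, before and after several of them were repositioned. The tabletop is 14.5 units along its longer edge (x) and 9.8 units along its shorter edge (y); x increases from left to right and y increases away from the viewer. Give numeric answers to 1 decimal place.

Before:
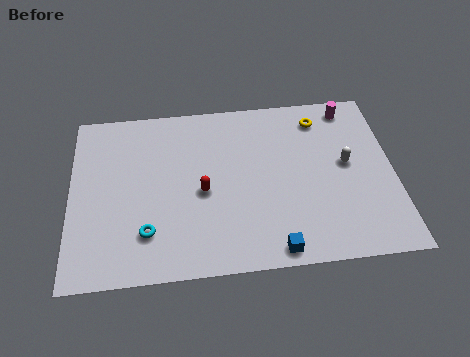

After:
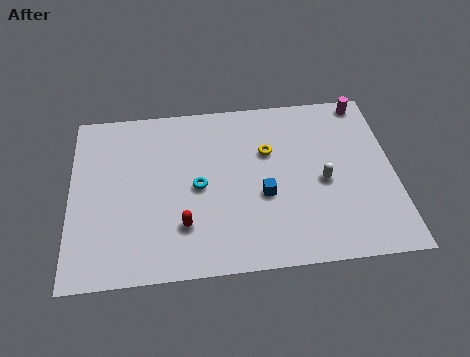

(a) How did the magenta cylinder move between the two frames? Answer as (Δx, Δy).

(0.7, 0.3)

From the two frames, the magenta cylinder sits at roughly (12.7, 8.6) before and (13.4, 8.9) after.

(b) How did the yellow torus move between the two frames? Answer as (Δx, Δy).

(-2.4, -1.7)

The yellow torus started near (11.3, 8.1) and ended near (8.9, 6.4).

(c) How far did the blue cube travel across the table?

3.0

The blue cube moved from about (9.0, 0.9) to (8.6, 3.9), a distance of √(0.4² + 3.0²) ≈ 3.0.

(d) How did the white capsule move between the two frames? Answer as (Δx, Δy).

(-1.1, -0.9)

From the two frames, the white capsule sits at roughly (12.4, 5.3) before and (11.3, 4.4) after.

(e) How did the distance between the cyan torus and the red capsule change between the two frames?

-1.0

Before: roughly 3.2 units apart; after: 2.2. That's 1.0 units closer together.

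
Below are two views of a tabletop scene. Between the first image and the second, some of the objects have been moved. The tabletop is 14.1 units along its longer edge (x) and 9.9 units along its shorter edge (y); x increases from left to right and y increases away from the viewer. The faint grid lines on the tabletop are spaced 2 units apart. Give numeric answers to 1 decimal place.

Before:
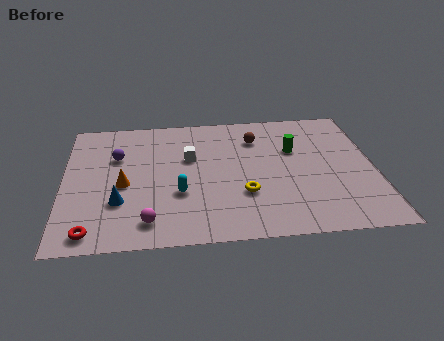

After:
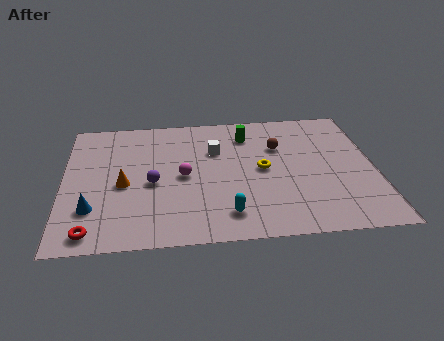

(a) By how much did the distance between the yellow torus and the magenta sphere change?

-1.0

The distance was about 4.6 in the first image and 3.6 in the second, so they moved 1.0 units closer together.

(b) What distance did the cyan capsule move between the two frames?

2.7

The cyan capsule was near (5.2, 3.5) before and (7.3, 1.8) after, so it travelled √(2.1² + 1.7²) ≈ 2.7 units.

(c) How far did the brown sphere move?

1.3

The brown sphere moved from about (8.8, 7.5) to (9.8, 6.7), a distance of √(1.0² + 0.8²) ≈ 1.3.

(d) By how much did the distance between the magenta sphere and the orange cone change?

-0.3

Before: roughly 3.0 units apart; after: 2.7. That's 0.3 units closer together.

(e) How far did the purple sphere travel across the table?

2.7

The purple sphere was near (2.4, 6.6) before and (4.0, 4.4) after, so it travelled √(1.6² + 2.2²) ≈ 2.7 units.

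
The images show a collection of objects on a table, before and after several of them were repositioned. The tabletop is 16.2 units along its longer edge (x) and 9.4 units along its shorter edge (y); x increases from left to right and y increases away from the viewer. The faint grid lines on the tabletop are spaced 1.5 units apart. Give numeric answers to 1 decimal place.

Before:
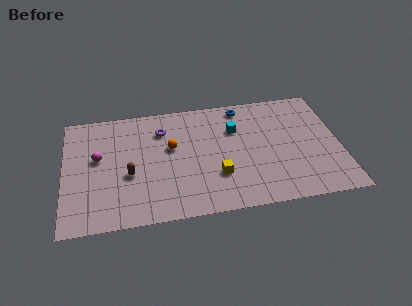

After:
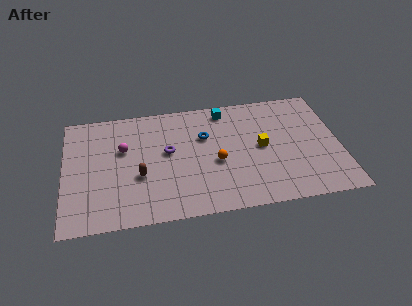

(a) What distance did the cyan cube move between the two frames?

1.8

From (10.1, 6.5) to (9.6, 8.2), the cyan cube covered √(0.5² + 1.7²) ≈ 1.8 units.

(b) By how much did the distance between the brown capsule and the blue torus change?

-3.5

The distance was about 8.2 in the first image and 4.7 in the second, so they moved 3.5 units closer together.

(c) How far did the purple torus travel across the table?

1.8

The purple torus was near (5.8, 7.1) before and (6.1, 5.3) after, so it travelled √(0.3² + 1.8²) ≈ 1.8 units.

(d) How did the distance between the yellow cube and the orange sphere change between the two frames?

-0.9

The distance was about 3.7 in the first image and 2.8 in the second, so they moved 0.9 units closer together.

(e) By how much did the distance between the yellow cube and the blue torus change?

-2.1

They were about 5.7 units apart before and 3.6 after — 2.1 units closer together.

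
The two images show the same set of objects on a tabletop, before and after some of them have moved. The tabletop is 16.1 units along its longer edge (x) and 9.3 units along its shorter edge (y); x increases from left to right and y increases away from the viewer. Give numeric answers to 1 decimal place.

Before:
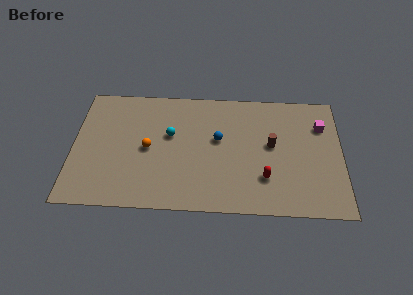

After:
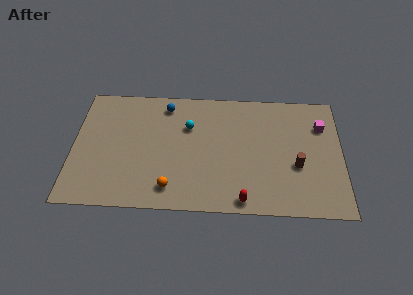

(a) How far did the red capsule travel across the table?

2.1

The red capsule was near (11.5, 2.6) before and (10.2, 0.9) after, so it travelled √(1.3² + 1.7²) ≈ 2.1 units.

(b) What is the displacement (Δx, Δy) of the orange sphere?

(1.4, -2.9)

The orange sphere started near (4.5, 4.5) and ended near (5.9, 1.6).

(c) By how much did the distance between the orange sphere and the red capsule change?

-2.9

The distance was about 7.3 in the first image and 4.4 in the second, so they moved 2.9 units closer together.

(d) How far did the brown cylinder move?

2.1

From (11.9, 5.1) to (13.4, 3.6), the brown cylinder covered √(1.5² + 1.5²) ≈ 2.1 units.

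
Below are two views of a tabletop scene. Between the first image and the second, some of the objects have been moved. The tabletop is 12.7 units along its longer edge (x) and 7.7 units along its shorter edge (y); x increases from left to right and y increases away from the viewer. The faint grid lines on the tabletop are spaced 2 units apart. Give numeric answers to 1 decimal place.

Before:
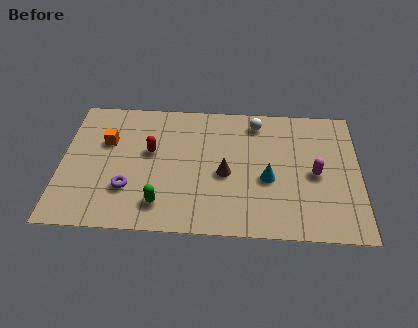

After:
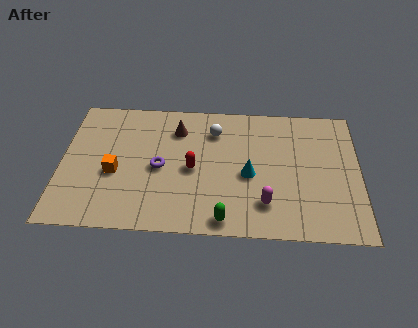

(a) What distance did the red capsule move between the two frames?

2.0

The red capsule moved from about (3.8, 4.5) to (5.6, 3.6), a distance of √(1.8² + 0.9²) ≈ 2.0.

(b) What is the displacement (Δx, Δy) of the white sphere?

(-1.8, -0.6)

From the two frames, the white sphere sits at roughly (8.3, 6.5) before and (6.5, 5.9) after.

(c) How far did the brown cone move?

3.3

The brown cone was near (7.0, 3.4) before and (4.9, 5.9) after, so it travelled √(2.1² + 2.5²) ≈ 3.3 units.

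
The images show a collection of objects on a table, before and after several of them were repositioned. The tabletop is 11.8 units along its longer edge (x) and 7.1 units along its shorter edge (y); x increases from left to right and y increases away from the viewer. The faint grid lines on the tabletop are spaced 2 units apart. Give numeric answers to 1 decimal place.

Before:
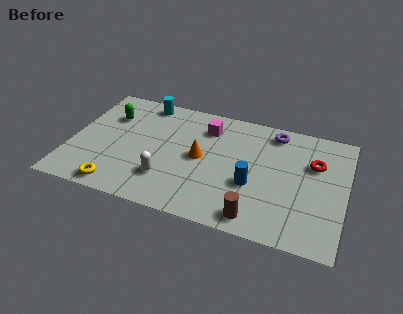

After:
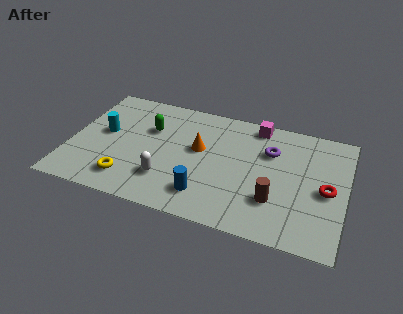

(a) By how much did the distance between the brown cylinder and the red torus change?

-2.0

Before: roughly 4.4 units apart; after: 2.4. That's 2.0 units closer together.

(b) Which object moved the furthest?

the cyan cylinder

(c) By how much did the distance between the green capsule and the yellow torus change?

-0.9

They were about 4.3 units apart before and 3.4 after — 0.9 units closer together.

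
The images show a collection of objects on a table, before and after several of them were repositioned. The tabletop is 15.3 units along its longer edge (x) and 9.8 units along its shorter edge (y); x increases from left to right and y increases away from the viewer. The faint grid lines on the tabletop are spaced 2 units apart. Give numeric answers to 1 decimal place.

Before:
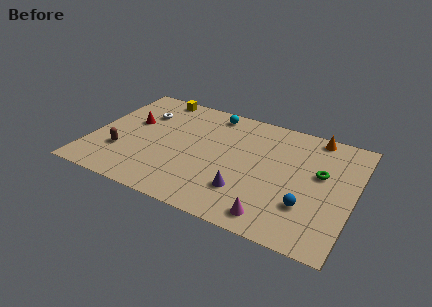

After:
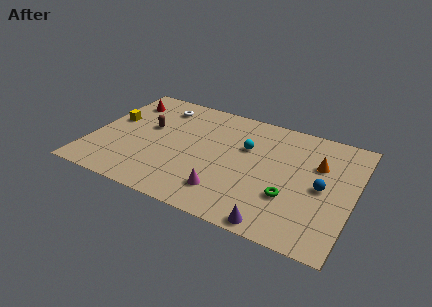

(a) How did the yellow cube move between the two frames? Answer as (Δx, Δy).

(-2.1, -3.2)

The yellow cube started near (3.1, 8.9) and ended near (1.0, 5.7).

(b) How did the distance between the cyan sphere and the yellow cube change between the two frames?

+4.4

They were about 3.5 units apart before and 7.9 after — 4.4 units further apart.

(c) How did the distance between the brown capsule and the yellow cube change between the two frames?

-3.9

The distance was about 6.0 in the first image and 2.1 in the second, so they moved 3.9 units closer together.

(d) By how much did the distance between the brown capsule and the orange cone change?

-2.3

Before: roughly 12.3 units apart; after: 10.0. That's 2.3 units closer together.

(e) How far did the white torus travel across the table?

1.3

The white torus moved from about (2.6, 7.0) to (3.5, 8.0), a distance of √(0.9² + 1.0²) ≈ 1.3.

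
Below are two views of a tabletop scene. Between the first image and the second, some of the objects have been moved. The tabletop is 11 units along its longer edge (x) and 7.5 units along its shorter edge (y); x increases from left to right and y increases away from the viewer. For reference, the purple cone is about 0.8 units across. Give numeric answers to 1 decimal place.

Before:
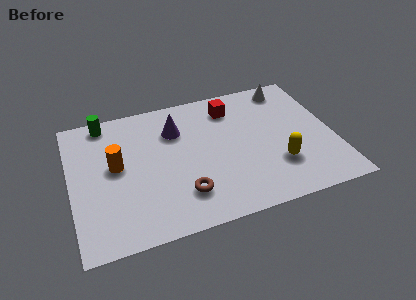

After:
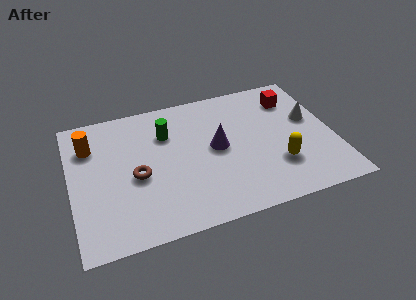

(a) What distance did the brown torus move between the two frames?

2.3

The brown torus moved from about (4.5, 1.8) to (2.7, 3.3), a distance of √(1.8² + 1.5²) ≈ 2.3.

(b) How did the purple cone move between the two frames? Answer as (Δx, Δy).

(1.6, -1.5)

From the two frames, the purple cone sits at roughly (4.5, 5.4) before and (6.1, 3.9) after.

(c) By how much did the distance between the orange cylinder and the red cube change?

+3.3

The distance was about 5.3 in the first image and 8.6 in the second, so they moved 3.3 units further apart.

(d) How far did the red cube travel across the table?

2.6

From (6.9, 6.0) to (9.5, 5.8), the red cube covered √(2.6² + 0.2²) ≈ 2.6 units.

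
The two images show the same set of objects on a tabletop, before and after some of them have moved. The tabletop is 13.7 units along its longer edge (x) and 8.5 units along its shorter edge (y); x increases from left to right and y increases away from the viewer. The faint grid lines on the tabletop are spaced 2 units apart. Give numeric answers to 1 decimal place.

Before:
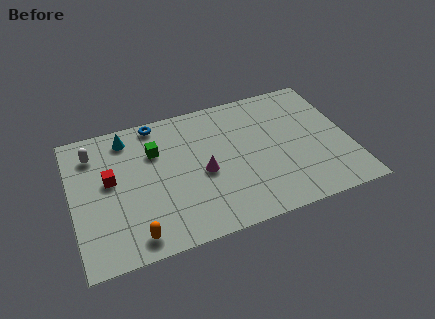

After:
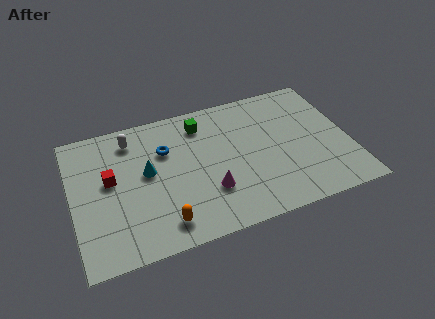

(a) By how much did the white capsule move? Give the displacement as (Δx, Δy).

(1.9, 0.3)

The white capsule started near (1.2, 6.7) and ended near (3.1, 7.0).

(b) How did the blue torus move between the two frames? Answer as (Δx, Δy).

(0.3, -1.9)

The blue torus was at about (4.4, 7.7) and moved to about (4.7, 5.8).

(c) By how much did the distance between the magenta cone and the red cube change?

+0.6

Before: roughly 4.6 units apart; after: 5.2. That's 0.6 units further apart.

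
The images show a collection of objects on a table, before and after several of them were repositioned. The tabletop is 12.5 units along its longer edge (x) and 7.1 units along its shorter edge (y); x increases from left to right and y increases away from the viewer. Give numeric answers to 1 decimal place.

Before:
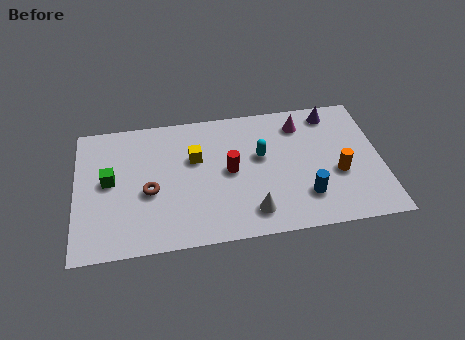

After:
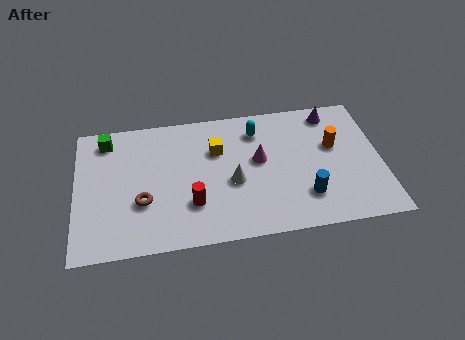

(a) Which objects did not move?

the purple cone and the blue cylinder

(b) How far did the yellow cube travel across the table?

0.9

The yellow cube was near (4.9, 4.5) before and (5.8, 4.8) after, so it travelled √(0.9² + 0.3²) ≈ 0.9 units.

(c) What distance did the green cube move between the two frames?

2.2

The green cube moved from about (1.4, 3.8) to (1.3, 6.0), a distance of √(0.1² + 2.2²) ≈ 2.2.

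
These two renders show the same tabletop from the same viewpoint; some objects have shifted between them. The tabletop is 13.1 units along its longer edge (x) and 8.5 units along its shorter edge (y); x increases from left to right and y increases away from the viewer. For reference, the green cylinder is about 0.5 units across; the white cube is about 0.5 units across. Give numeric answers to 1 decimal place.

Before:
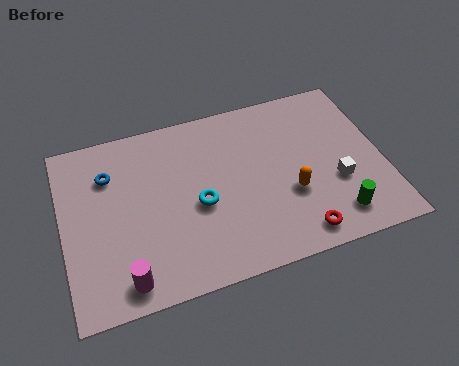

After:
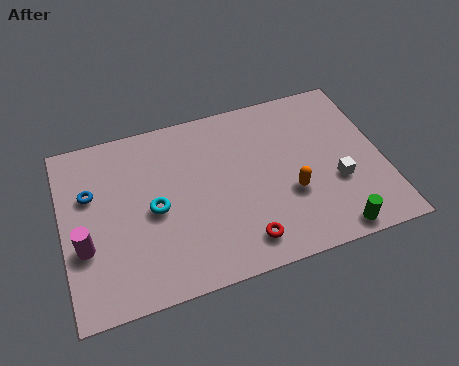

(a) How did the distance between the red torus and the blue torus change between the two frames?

-1.7

The distance was about 8.9 in the first image and 7.2 in the second, so they moved 1.7 units closer together.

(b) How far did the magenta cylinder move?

2.5

The magenta cylinder moved from about (2.3, 1.1) to (0.8, 3.1), a distance of √(1.5² + 2.0²) ≈ 2.5.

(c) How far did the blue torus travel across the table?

1.1

The blue torus moved from about (2.0, 6.2) to (1.2, 5.5), a distance of √(0.8² + 0.7²) ≈ 1.1.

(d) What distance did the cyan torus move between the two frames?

1.8

The cyan torus was near (5.5, 3.7) before and (3.7, 4.0) after, so it travelled √(1.8² + 0.3²) ≈ 1.8 units.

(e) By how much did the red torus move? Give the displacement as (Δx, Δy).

(-2.2, 0.3)

The red torus was at about (9.3, 1.1) and moved to about (7.1, 1.4).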